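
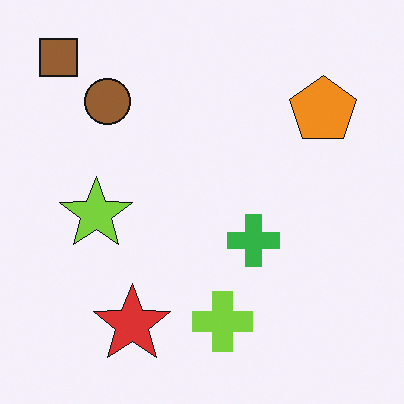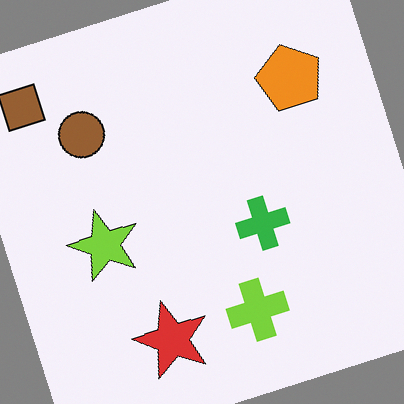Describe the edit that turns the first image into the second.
Rotated counter-clockwise by a clearly visible amount.

Every shape is tilted by the same angle and the image corners show triangular fill wedges — a whole-image rotation by a non-right angle.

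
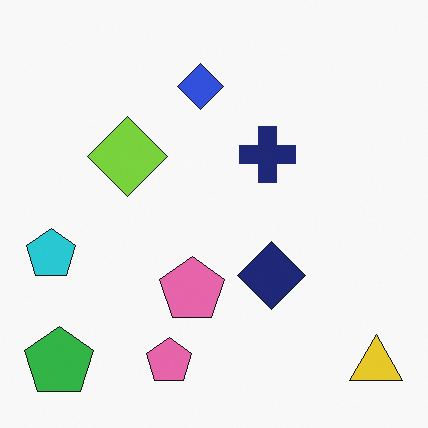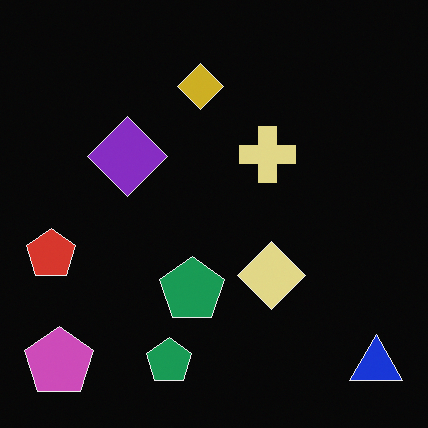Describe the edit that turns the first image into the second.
It was color-inverted (negative).

The light background has become dark and every shape's color is its complement — a photographic negative.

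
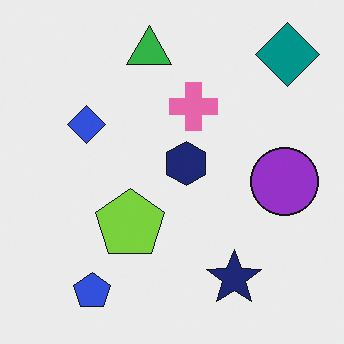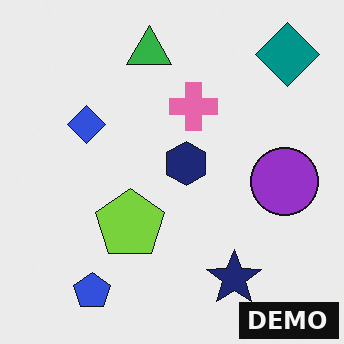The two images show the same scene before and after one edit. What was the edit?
It was watermarked with the text "DEMO" in the lower-right corner.

A dark label reading "DEMO" appears in the lower-right corner.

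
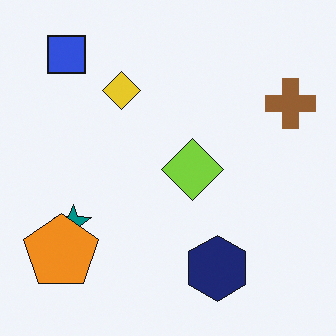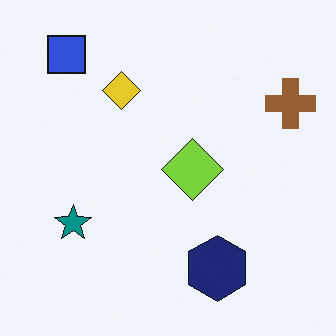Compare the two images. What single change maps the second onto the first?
The first image is the second overlaid with an additional orange pentagon.

An orange pentagon appears in the first image that is absent from the second.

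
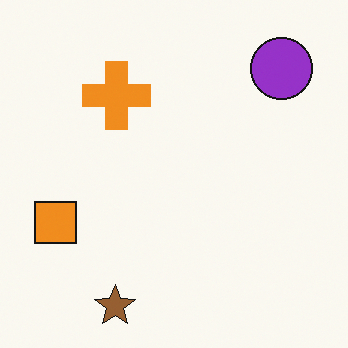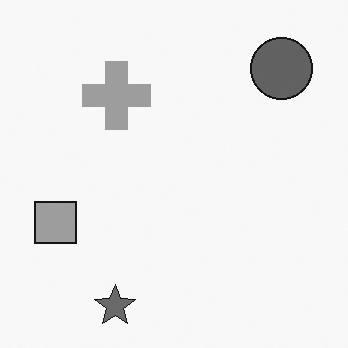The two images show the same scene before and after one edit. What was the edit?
It was converted to grayscale.

All color is removed — every shape is now a shade of grey.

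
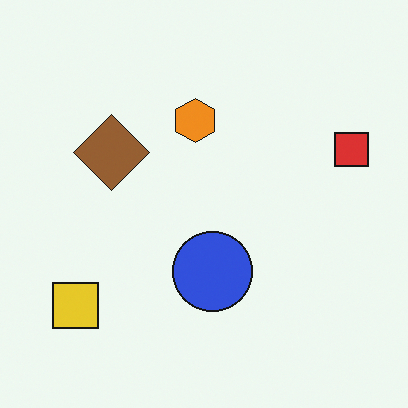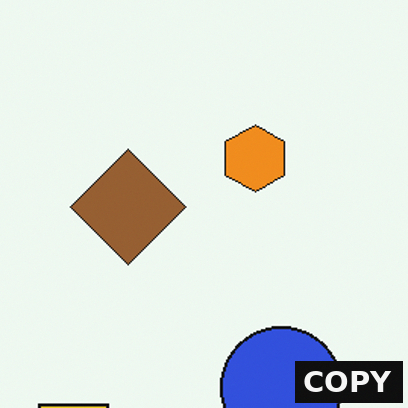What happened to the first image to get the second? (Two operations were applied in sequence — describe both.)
This is the original image cropped to a modestly smaller region and rescaled, then watermarked with the text "COPY" in the lower-right corner.

The visible shapes are larger and the field of view is narrower; shapes near the original edges may be partly or wholly outside the frame — a crop-and-rescale. A dark label reading "COPY" appears in the lower-right corner.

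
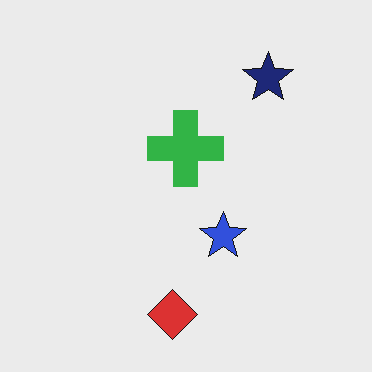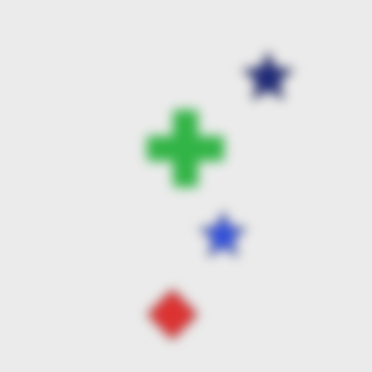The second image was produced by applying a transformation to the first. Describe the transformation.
The image was heavily blurred.

Shape edges and outlines are uniformly softened across the whole image.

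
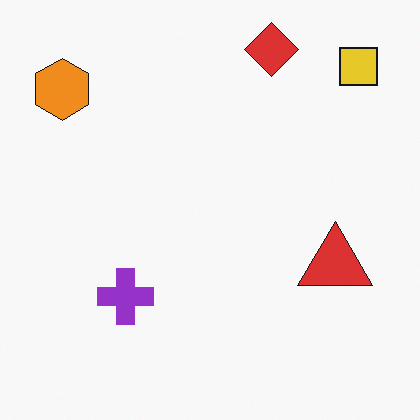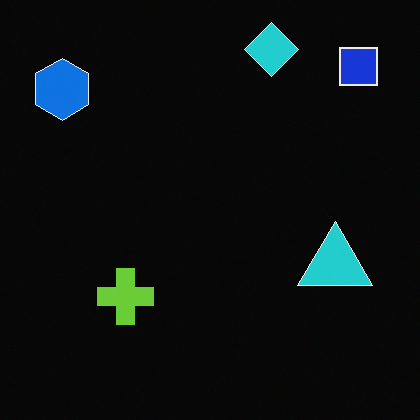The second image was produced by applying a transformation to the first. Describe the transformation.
The image was color-inverted (negative).

The light background has become dark and every shape's color is its complement — a photographic negative.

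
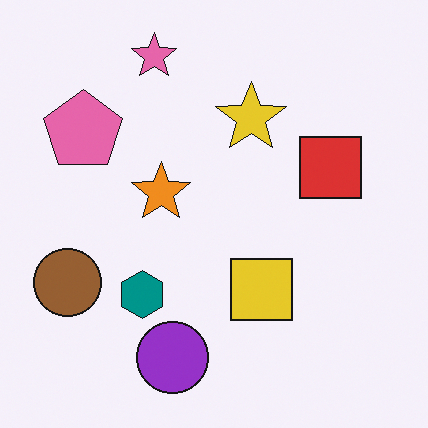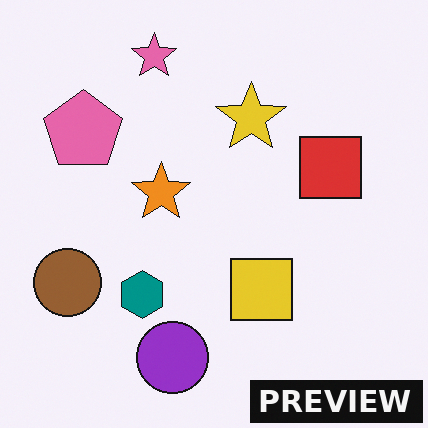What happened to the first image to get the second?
This is the original image watermarked with the text "PREVIEW" in the lower-right corner.

A dark label reading "PREVIEW" appears in the lower-right corner.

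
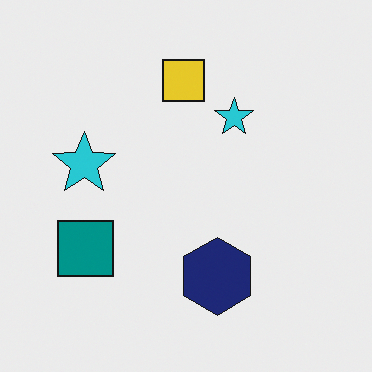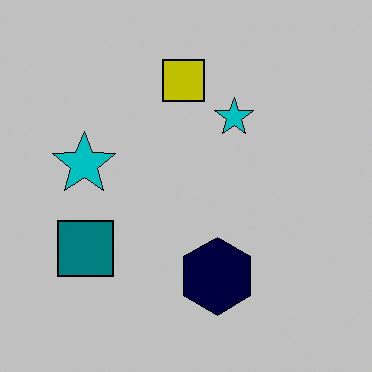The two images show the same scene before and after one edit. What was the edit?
Heavily posterized to just a handful of flat colors.

Each flat color has snapped to a coarser quantized level — most visibly, the near-white background has dropped to a flat grey.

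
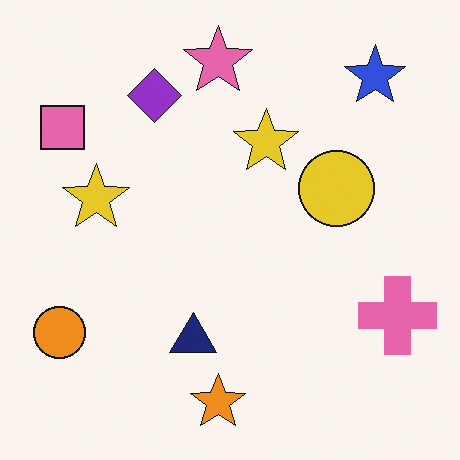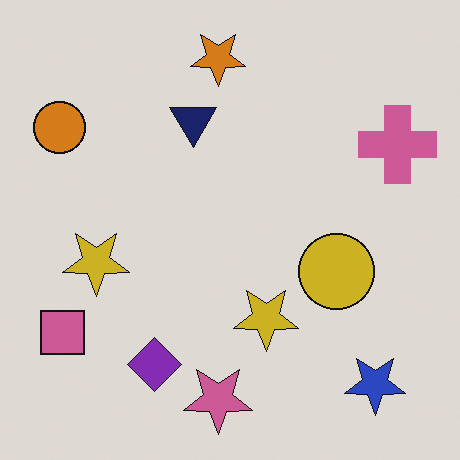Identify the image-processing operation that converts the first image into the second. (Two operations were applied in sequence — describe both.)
This is the original image flipped vertically (top ↔ bottom), then slightly darkened.

The orange star is in the bottom of the first image and the top of the second — shapes on opposite sides of the horizontal midline have swapped in a mirror flip. Every pixel — background and shapes alike — is uniformly darkened.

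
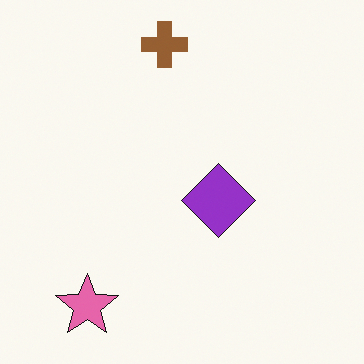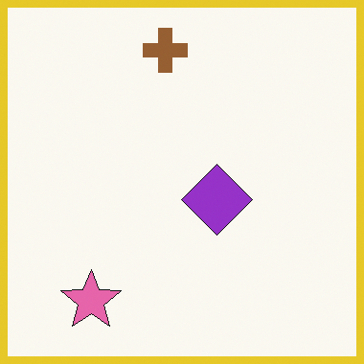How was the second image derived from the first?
The transformation is: framed with a yellow border.

A solid yellow frame runs around the edge of the second image, with the content slightly shrunk inside it.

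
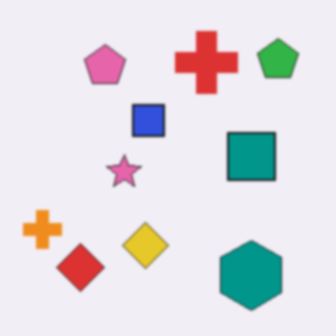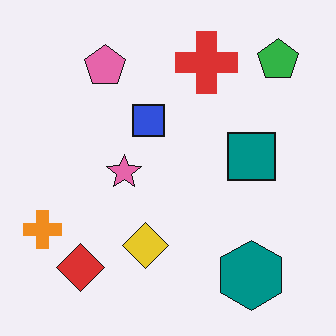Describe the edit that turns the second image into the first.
The image was given a subtle gaussian blur.

Shape edges and outlines are uniformly softened across the whole image.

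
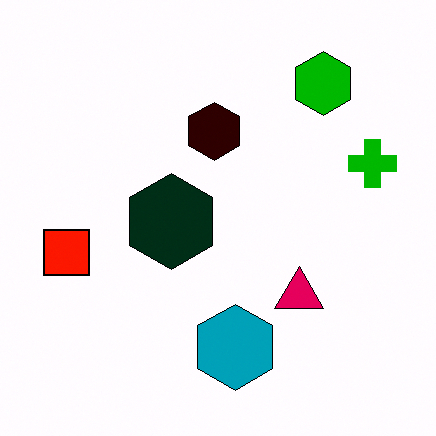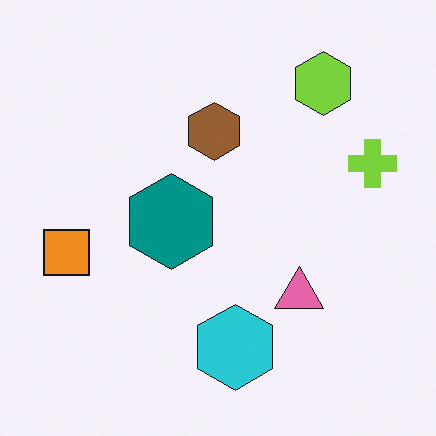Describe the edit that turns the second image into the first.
The image was given much higher contrast.

Tones are pushed away from mid-grey across the whole image — a global contrast change.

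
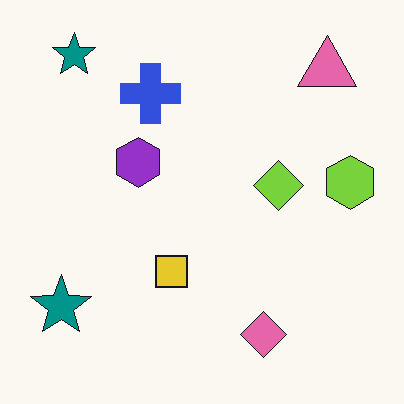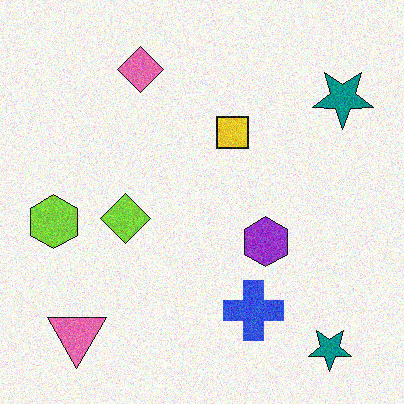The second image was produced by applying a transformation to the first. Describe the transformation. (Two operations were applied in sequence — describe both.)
Degraded with visible gaussian noise, then rotated 180°.

Random speckle covers the whole image, including the flat background. The pink triangle sits in the top-right of the first image and the bottom-left of the second — consistent with a whole-image 180° rotation.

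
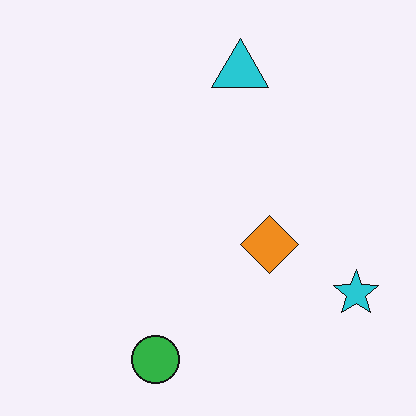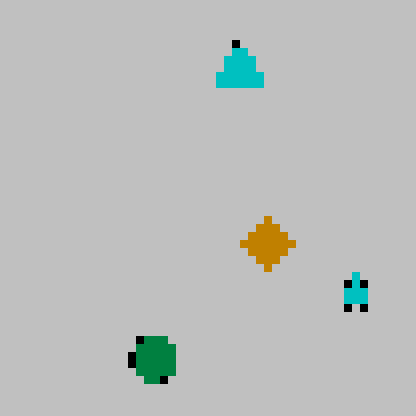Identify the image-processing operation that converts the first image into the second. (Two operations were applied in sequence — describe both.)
The second image is the first moderately pixelated, then aggressively posterized.

Shapes are reduced to large square blocks; fine edges and outlines are lost — a downscale-then-upscale (mosaic) effect. Each flat color has snapped to a coarser quantized level — most visibly, the near-white background has dropped to a flat grey.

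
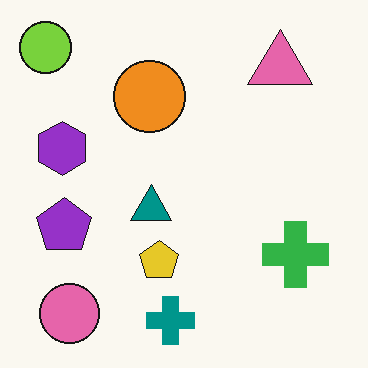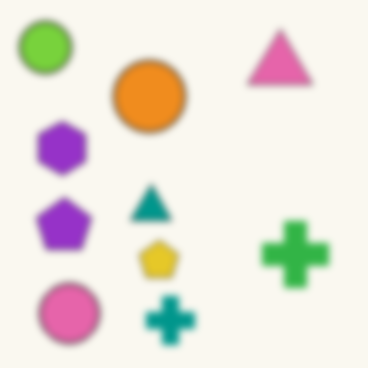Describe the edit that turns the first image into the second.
The second image is the first moderately blurred.

Shape edges and outlines are uniformly softened across the whole image.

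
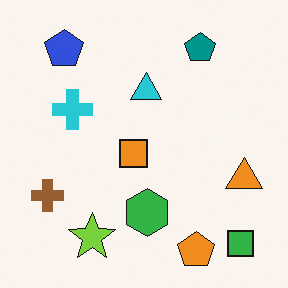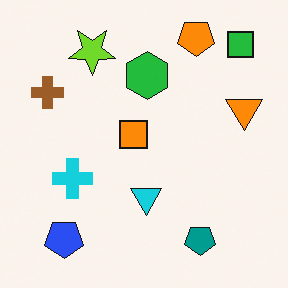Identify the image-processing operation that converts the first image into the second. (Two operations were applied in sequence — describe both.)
Flipped vertically (top ↔ bottom), then slightly oversaturated.

The orange pentagon is in the bottom-right of the first image and the top-right of the second — shapes on opposite sides of the horizontal midline have swapped in a mirror flip. All colors are more vivid — a global saturation change.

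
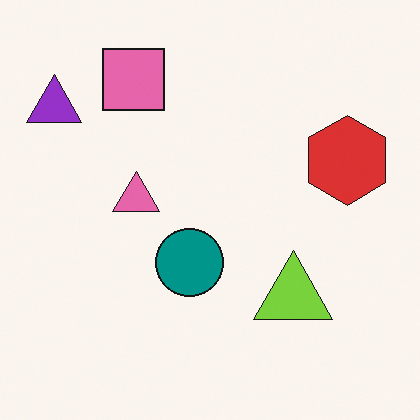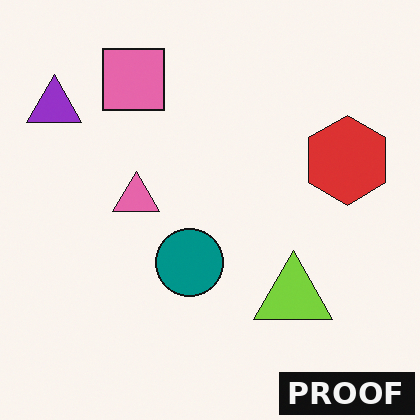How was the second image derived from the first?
The second image is the first watermarked with the text "PROOF" in the lower-right corner.

A dark label reading "PROOF" appears in the lower-right corner.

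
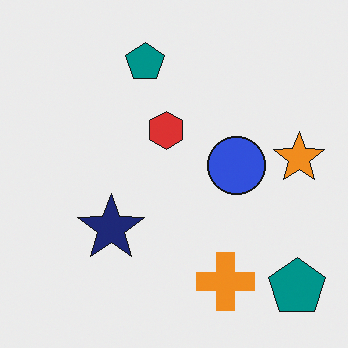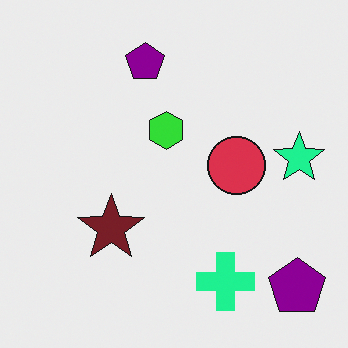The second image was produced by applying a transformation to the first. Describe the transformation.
This is the original image hue-shifted by a moderate amount.

Every shape's color has rotated by the same amount around the hue wheel — a uniform hue shift.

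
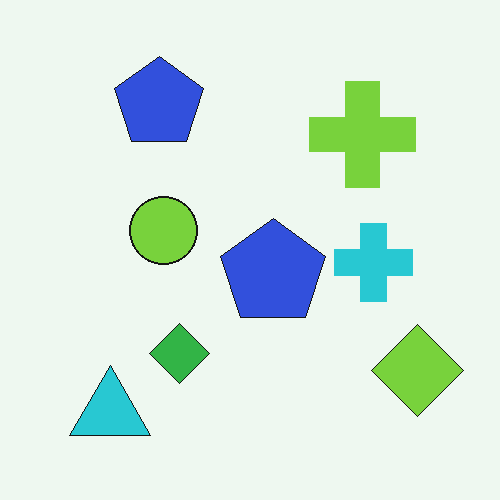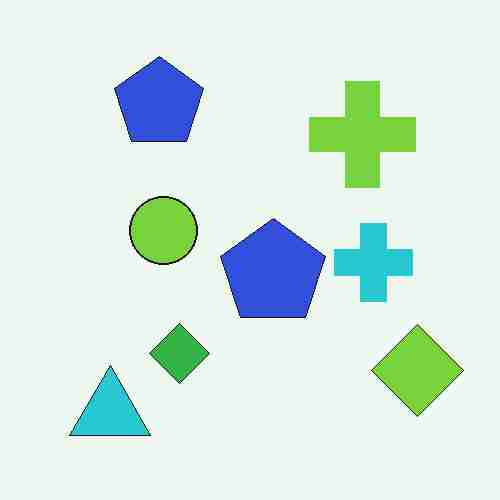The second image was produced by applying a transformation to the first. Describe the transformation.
The second image is the first degraded with heavy JPEG compression.

Blocky 8×8 compression artifacts appear around shape edges and the flat background shows ringing — characteristic JPEG degradation.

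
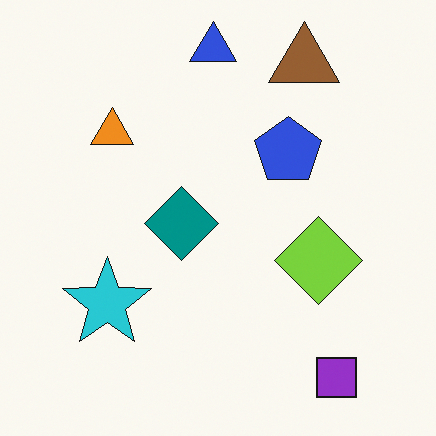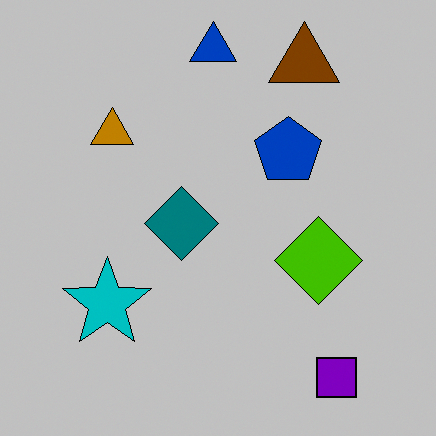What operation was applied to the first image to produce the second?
The image was aggressively posterized.

Each flat color has snapped to a coarser quantized level — most visibly, the near-white background has dropped to a flat grey.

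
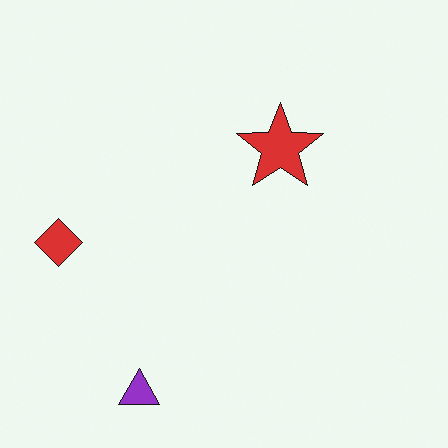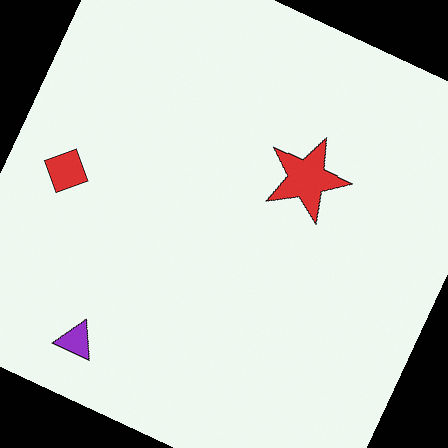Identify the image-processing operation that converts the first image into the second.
Rotated clockwise by a clearly visible amount.

Every shape is tilted by the same angle and the image corners show triangular fill wedges — a whole-image rotation by a non-right angle.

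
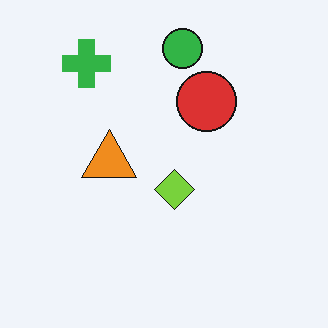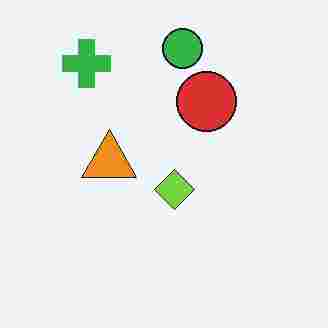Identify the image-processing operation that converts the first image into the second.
The image was heavily JPEG-compressed with obvious blocking artifacts.

Blocky 8×8 compression artifacts appear around shape edges and the flat background shows ringing — characteristic JPEG degradation.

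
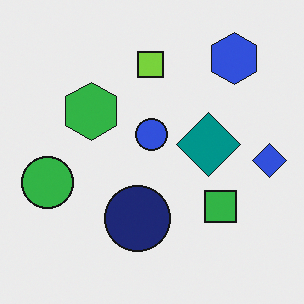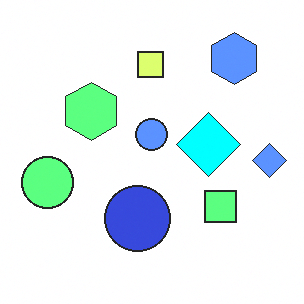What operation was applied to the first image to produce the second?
The second image is the first noticeably brightened.

Every pixel — background and shapes alike — is uniformly brightened.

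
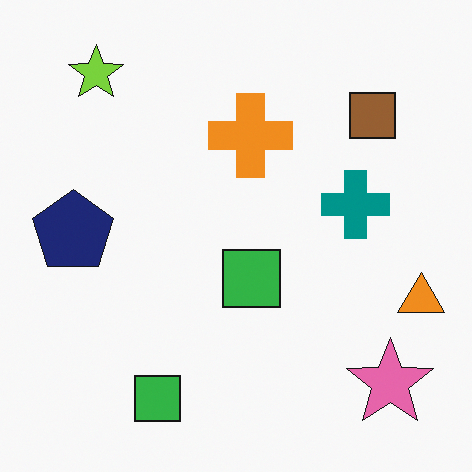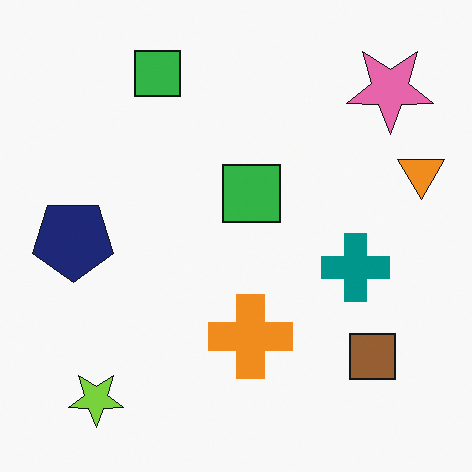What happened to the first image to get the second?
The transformation is: flipped vertically (top ↔ bottom).

The lime star is in the top-left of the first image and the bottom-left of the second — shapes on opposite sides of the horizontal midline have swapped in a mirror flip.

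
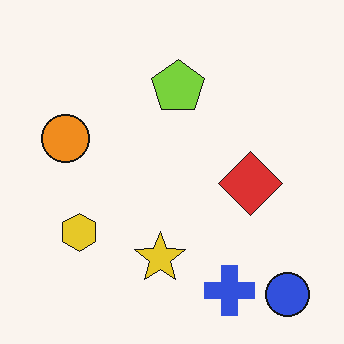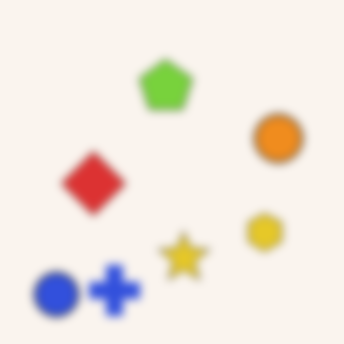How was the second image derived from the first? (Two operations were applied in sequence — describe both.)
The transformation is: moderately blurred, then flipped horizontally (left ↔ right).

Shape edges and outlines are uniformly softened across the whole image. The blue circle is in the bottom-right of the first image and the bottom-left of the second — shapes on opposite sides of the vertical midline have swapped in a mirror flip.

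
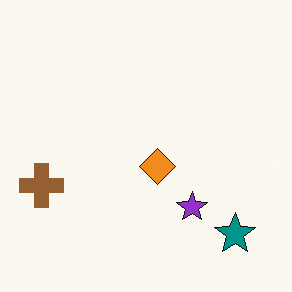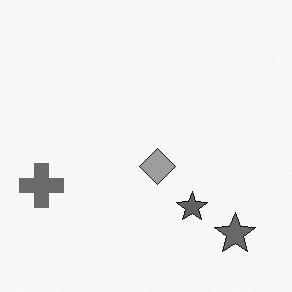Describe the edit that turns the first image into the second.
This is the original image converted to grayscale.

All color is removed — every shape is now a shade of grey.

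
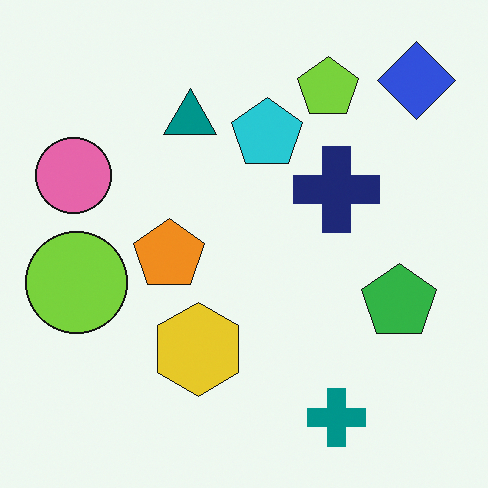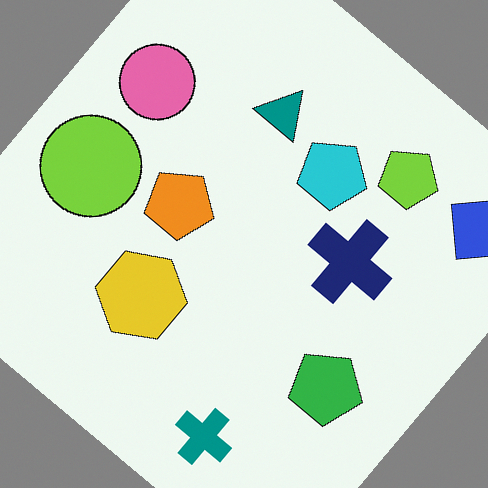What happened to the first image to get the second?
Rotated clockwise by a large amount — several tens of degrees.

Every shape is tilted by the same angle and the image corners show triangular fill wedges — a whole-image rotation by a non-right angle.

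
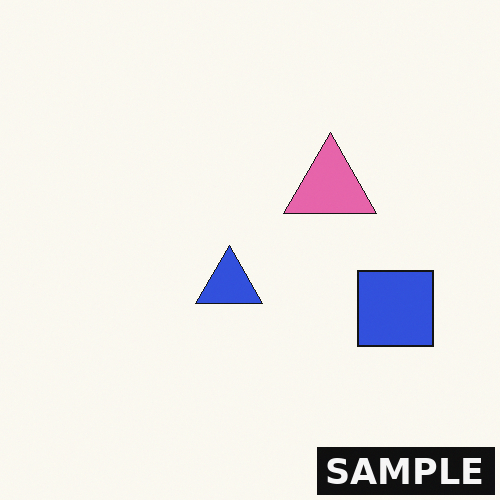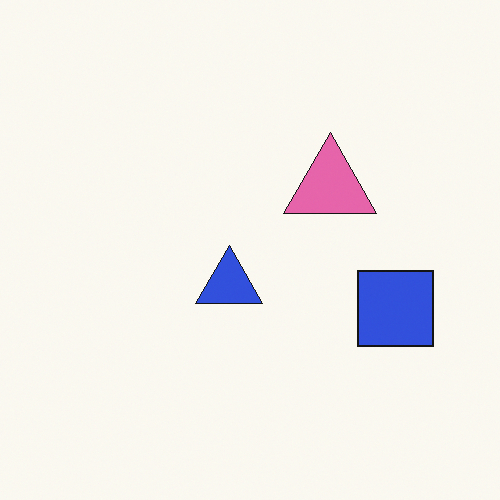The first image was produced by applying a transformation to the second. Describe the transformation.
This is the original image watermarked with the text "SAMPLE" in the lower-right corner.

A dark label reading "SAMPLE" appears in the lower-right corner.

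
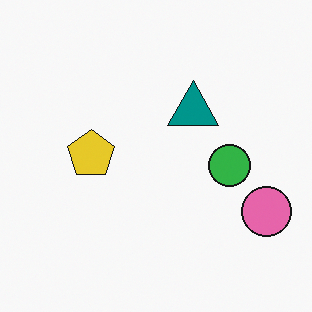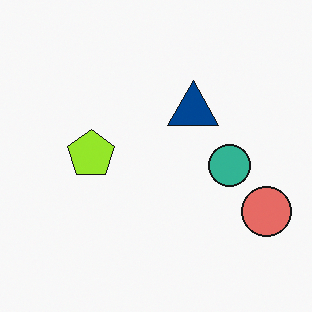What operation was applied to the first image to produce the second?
The second image is the first hue-shifted by a small amount.

Every shape's color has rotated by the same amount around the hue wheel — a uniform hue shift.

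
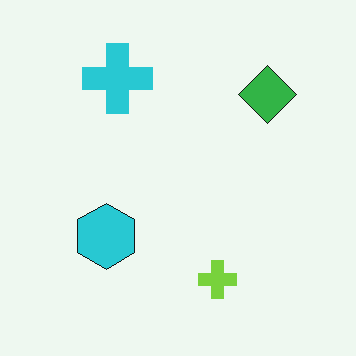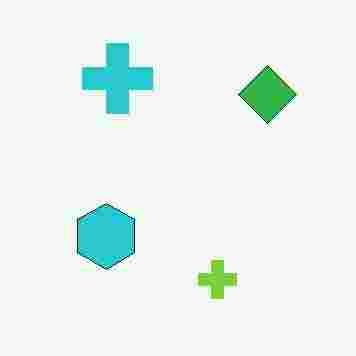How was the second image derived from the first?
This is the original image heavily JPEG-compressed with obvious blocking artifacts.

Blocky 8×8 compression artifacts appear around shape edges and the flat background shows ringing — characteristic JPEG degradation.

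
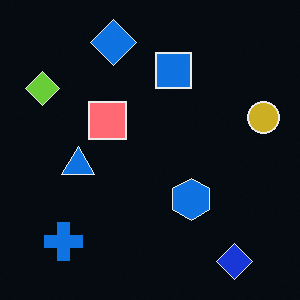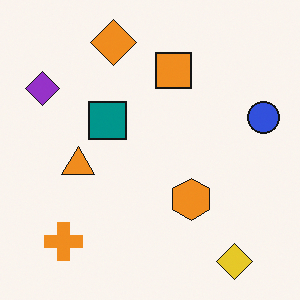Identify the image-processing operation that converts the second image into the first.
The first image is the second color-inverted (negative).

The light background has become dark and every shape's color is its complement — a photographic negative.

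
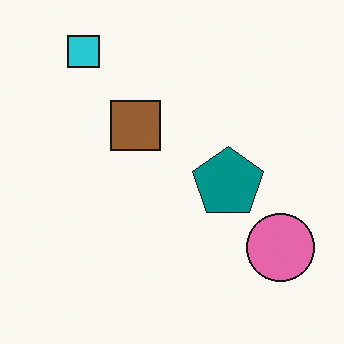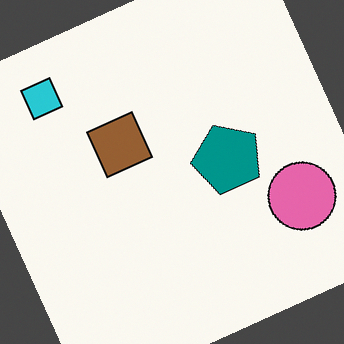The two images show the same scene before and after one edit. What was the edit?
Rotated counter-clockwise by a clearly visible amount.

Every shape is tilted by the same angle and the image corners show triangular fill wedges — a whole-image rotation by a non-right angle.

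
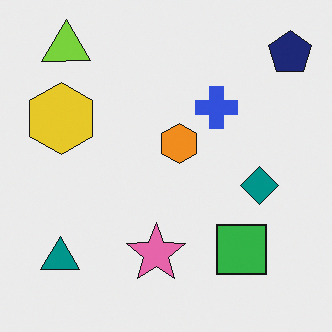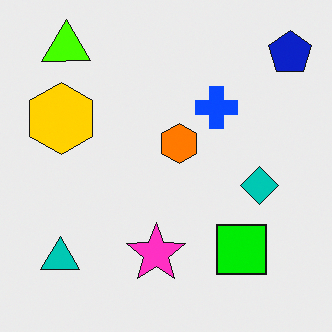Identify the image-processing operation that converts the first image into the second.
The transformation is: heavily oversaturated.

All colors are more vivid — a global saturation change.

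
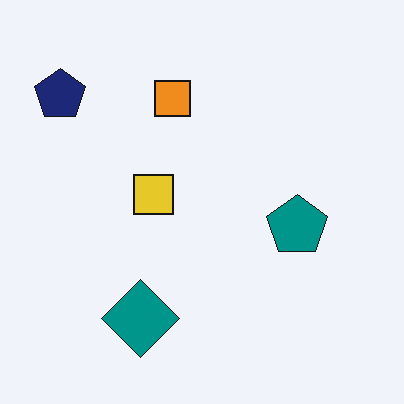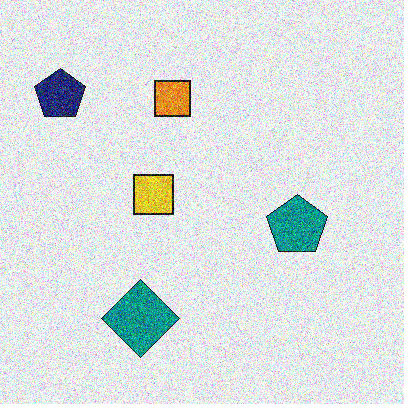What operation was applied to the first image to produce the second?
Degraded with strong gaussian noise.

Random speckle covers the whole image, including the flat background.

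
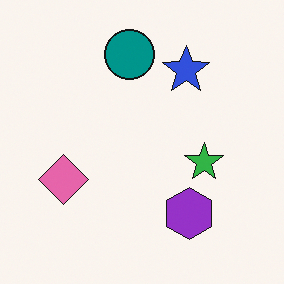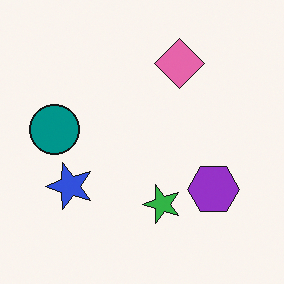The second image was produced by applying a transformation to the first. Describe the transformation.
The second image is the first transposed (reflected across the top-left ↔ bottom-right diagonal).

Shapes have swapped their row and column positions — what was in the top-right is now in the bottom-left — a diagonal reflection.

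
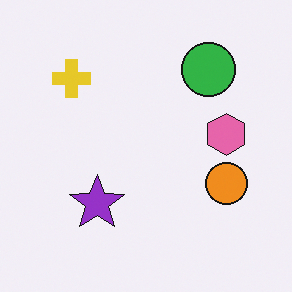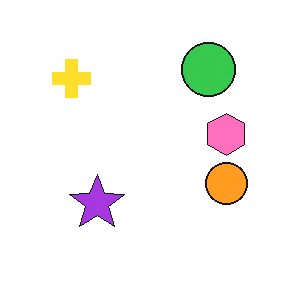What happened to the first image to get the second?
The second image is the first slightly brightened.

Every pixel — background and shapes alike — is uniformly brightened.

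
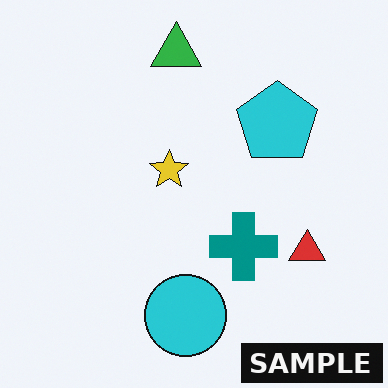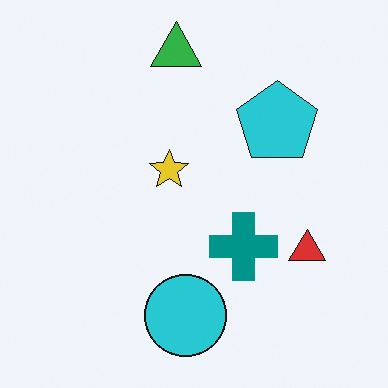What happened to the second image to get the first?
Watermarked with the text "SAMPLE" in the lower-right corner.

A dark label reading "SAMPLE" appears in the lower-right corner.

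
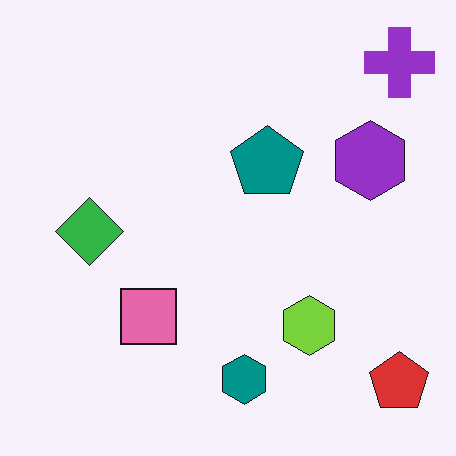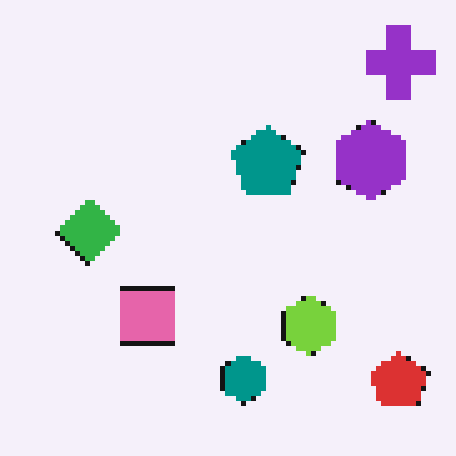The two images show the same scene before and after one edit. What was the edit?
This is the original image lightly pixelated (a mild mosaic effect).

Shapes are reduced to large square blocks; fine edges and outlines are lost — a downscale-then-upscale (mosaic) effect.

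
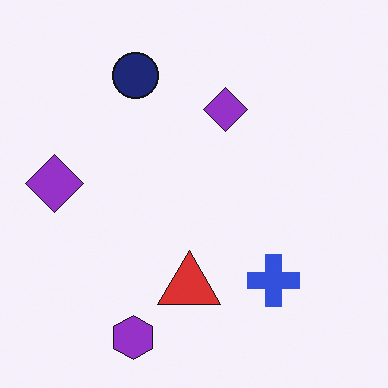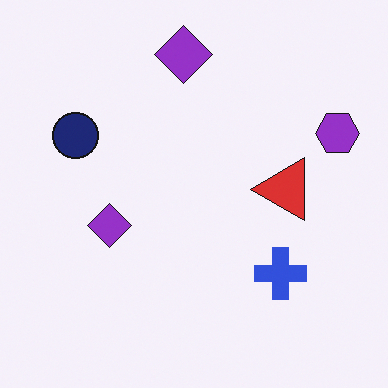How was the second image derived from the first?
The second image is the first transposed (reflected across the top-left ↔ bottom-right diagonal).

Shapes have swapped their row and column positions — what was in the top-right is now in the bottom-left — a diagonal reflection.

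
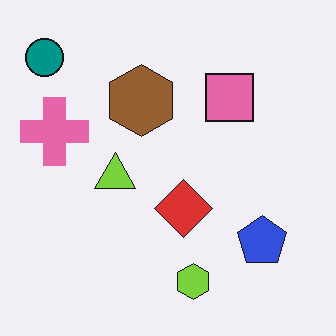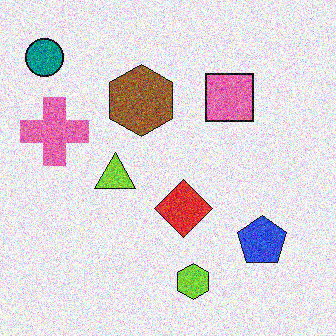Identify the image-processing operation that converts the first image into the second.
The second image is the first degraded with strong gaussian noise.

Random speckle covers the whole image, including the flat background.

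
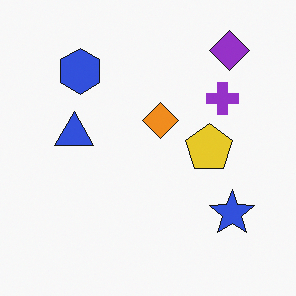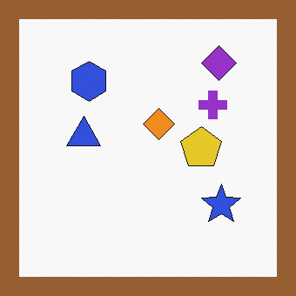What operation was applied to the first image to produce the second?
The transformation is: framed with a brown border.

A solid brown frame runs around the edge of the second image, with the content slightly shrunk inside it.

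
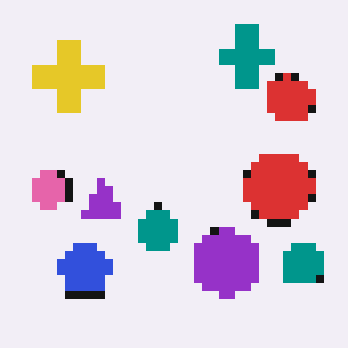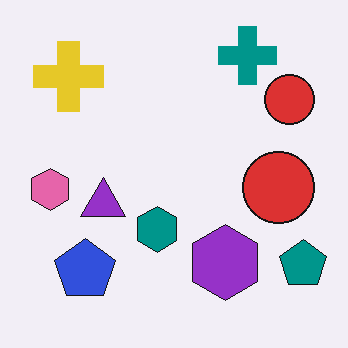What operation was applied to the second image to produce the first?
Moderately pixelated.

Shapes are reduced to large square blocks; fine edges and outlines are lost — a downscale-then-upscale (mosaic) effect.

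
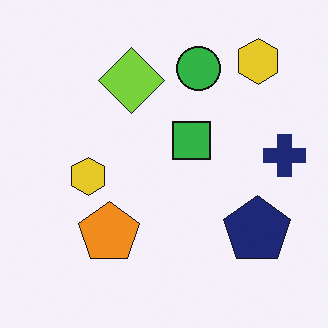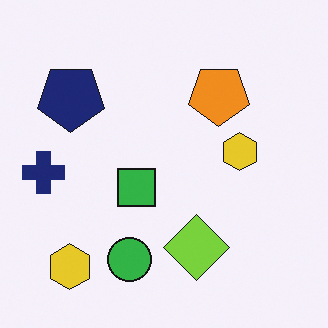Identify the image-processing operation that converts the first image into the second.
This is the original image rotated 180°.

The navy cross sits in the right of the first image and the left of the second — consistent with a whole-image 180° rotation.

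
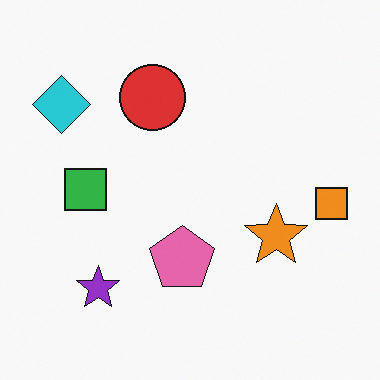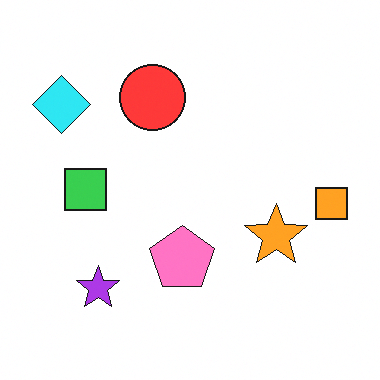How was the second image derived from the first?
The image was slightly brightened.

Every pixel — background and shapes alike — is uniformly brightened.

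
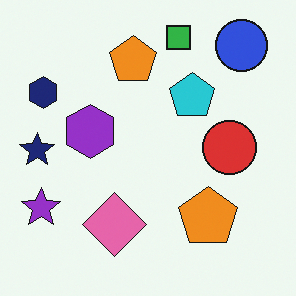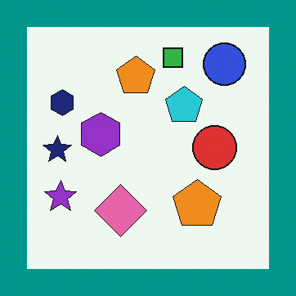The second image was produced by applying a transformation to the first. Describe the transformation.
The image was framed with a teal border.

A solid teal frame runs around the edge of the second image, with the content slightly shrunk inside it.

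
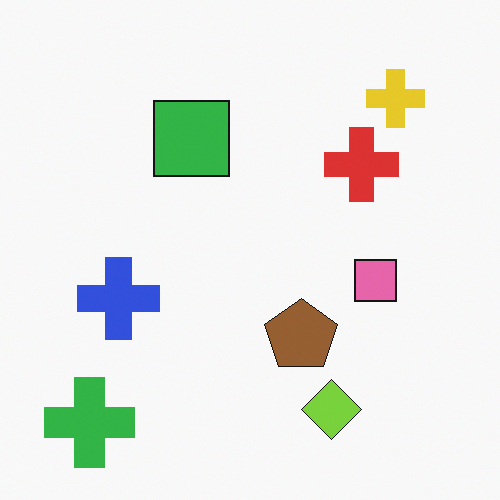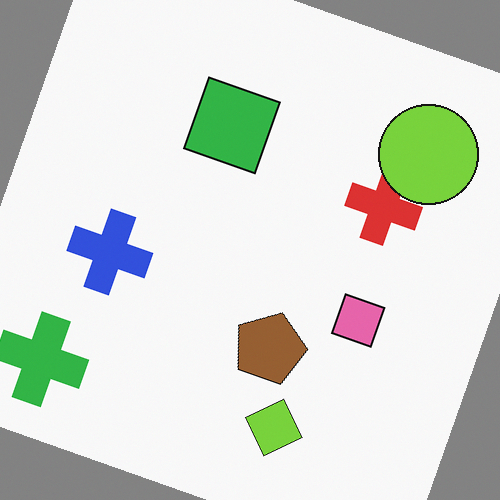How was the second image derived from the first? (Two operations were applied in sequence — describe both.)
This is the original image rotated clockwise by a moderate amount, then overlaid with an additional lime circle.

Every shape is tilted by the same angle and the image corners show triangular fill wedges — a whole-image rotation by a non-right angle. A lime circle appears in the second image that is absent from the first.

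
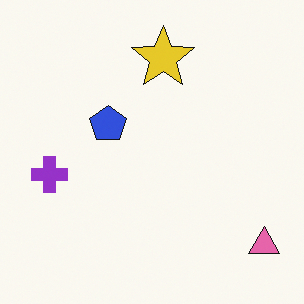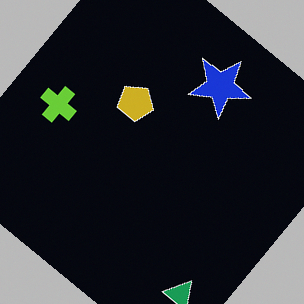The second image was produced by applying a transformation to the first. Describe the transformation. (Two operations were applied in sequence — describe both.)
Rotated clockwise by a large amount — several tens of degrees, then color-inverted (negative).

Every shape is tilted by the same angle and the image corners show triangular fill wedges — a whole-image rotation by a non-right angle. The light background has become dark and every shape's color is its complement — a photographic negative.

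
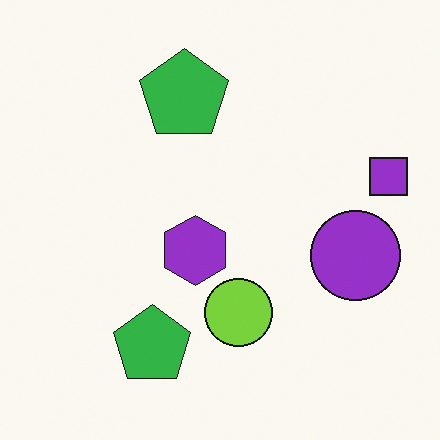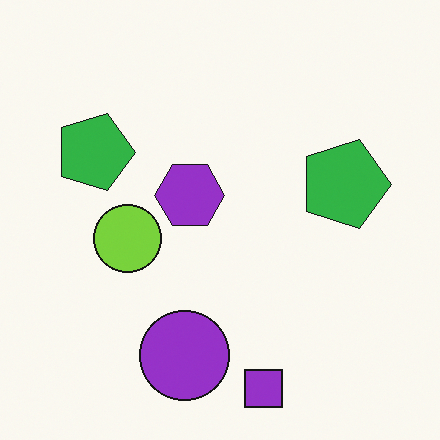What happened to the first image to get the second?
The transformation is: rotated 90° clockwise.

The purple square sits in the right of the first image and the bottom of the second — consistent with a whole-image 90° clockwise rotation.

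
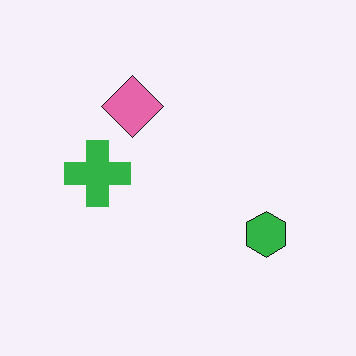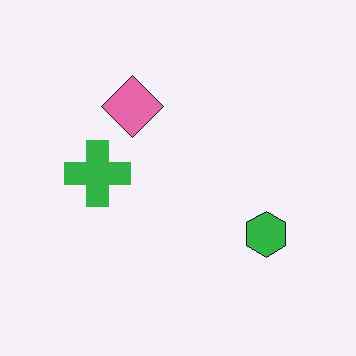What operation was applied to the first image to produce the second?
It was JPEG-compressed with visible artifacts.

Blocky 8×8 compression artifacts appear around shape edges and the flat background shows ringing — characteristic JPEG degradation.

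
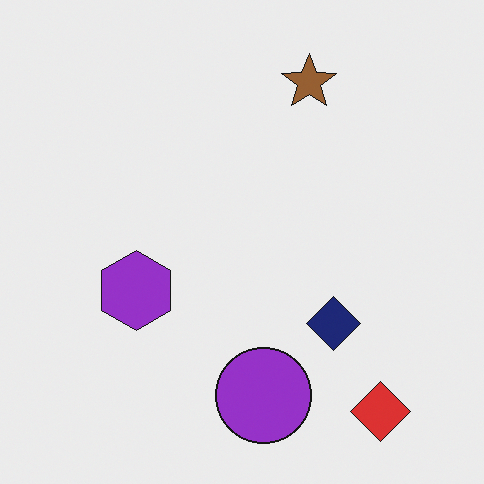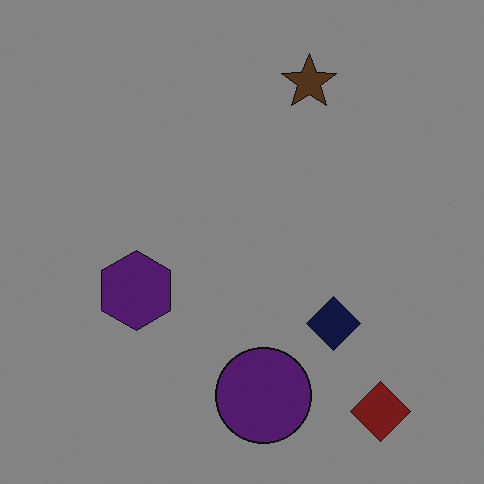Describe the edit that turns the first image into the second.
The transformation is: noticeably darkened.

Every pixel — background and shapes alike — is uniformly darkened.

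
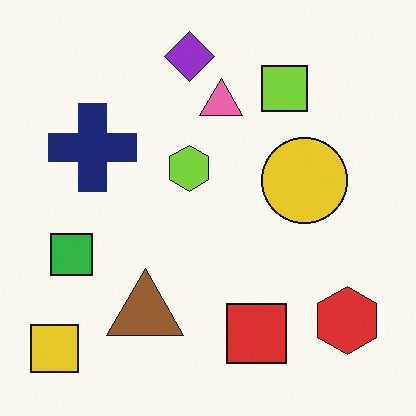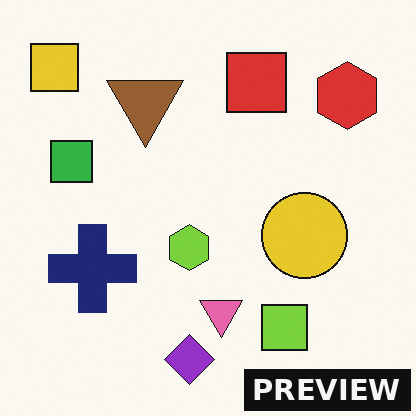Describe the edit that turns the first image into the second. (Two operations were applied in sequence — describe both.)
The image was flipped vertically (top ↔ bottom), then watermarked with the text "PREVIEW" in the lower-right corner.

The purple diamond is in the top of the first image and the bottom of the second — shapes on opposite sides of the horizontal midline have swapped in a mirror flip. A dark label reading "PREVIEW" appears in the lower-right corner.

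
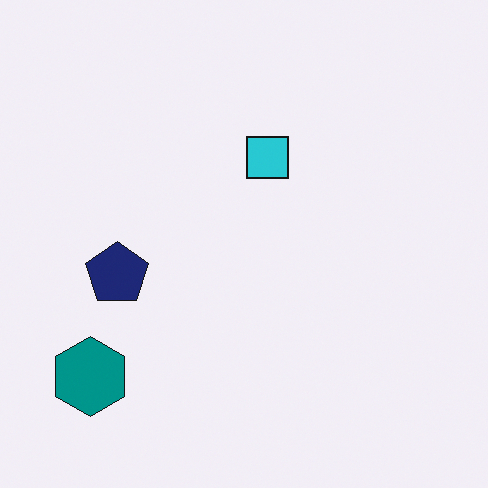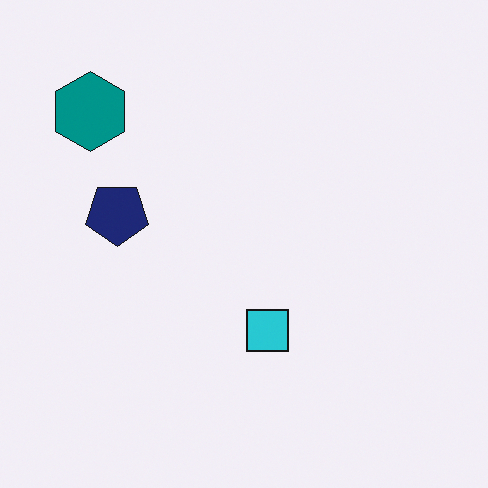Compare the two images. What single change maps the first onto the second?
The image was flipped vertically (top ↔ bottom).

The teal hexagon is in the bottom-left of the first image and the top-left of the second — shapes on opposite sides of the horizontal midline have swapped in a mirror flip.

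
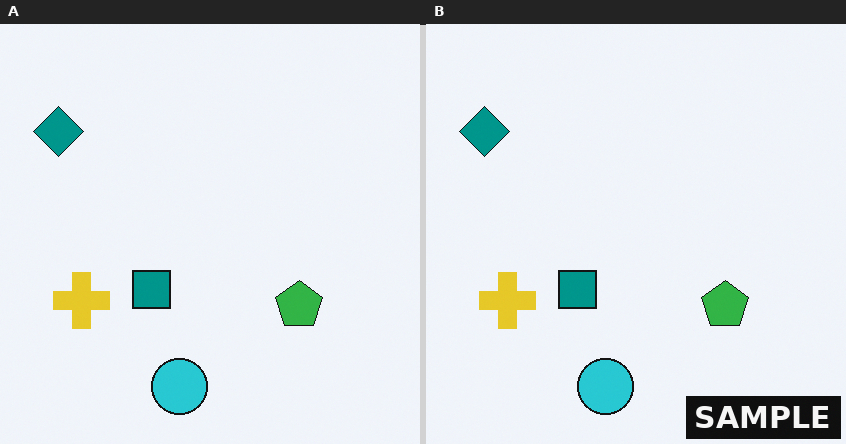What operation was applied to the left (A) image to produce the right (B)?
This is the original image watermarked with the text "SAMPLE" in the lower-right corner.

A dark label reading "SAMPLE" appears in the lower-right corner.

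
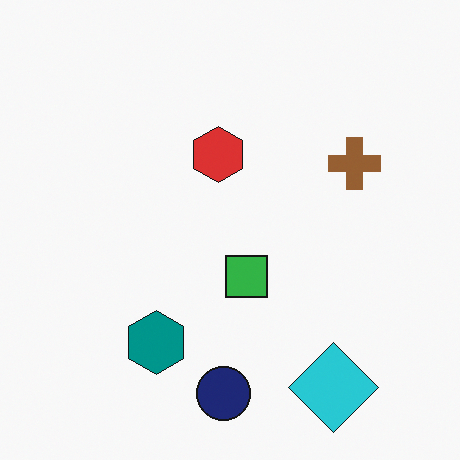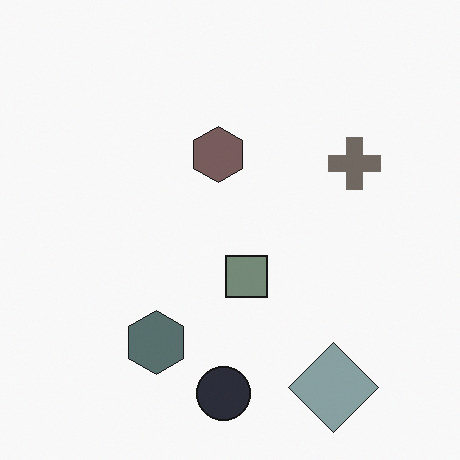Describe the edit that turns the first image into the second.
The transformation is: heavily desaturated.

All colors are more muted and greyish — a global saturation change.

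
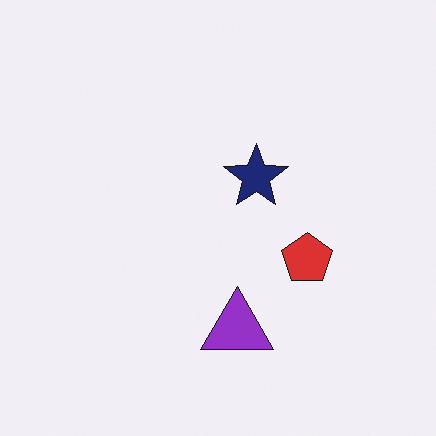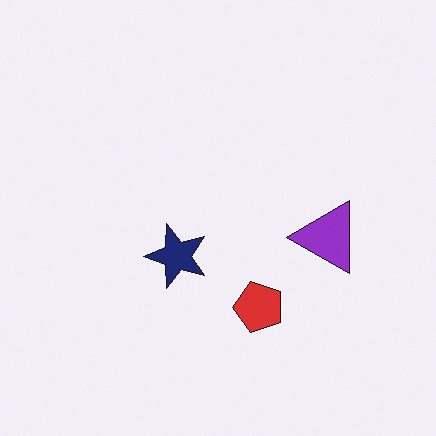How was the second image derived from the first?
The second image is the first transposed (reflected across the top-left ↔ bottom-right diagonal).

Shapes have swapped their row and column positions — what was in the top-right is now in the bottom-left — a diagonal reflection.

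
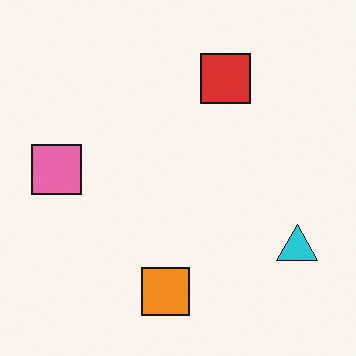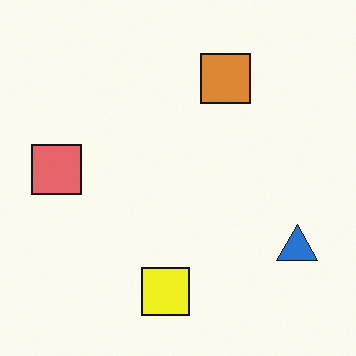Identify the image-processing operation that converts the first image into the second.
The second image is the first hue-shifted by a small amount.

Every shape's color has rotated by the same amount around the hue wheel — a uniform hue shift.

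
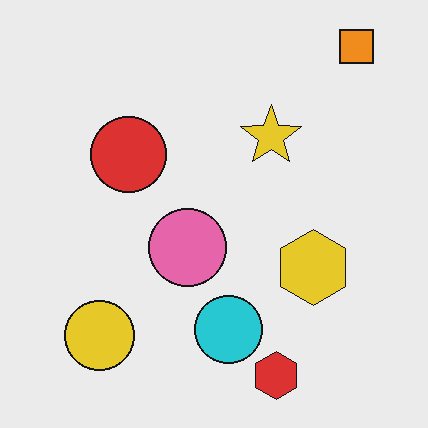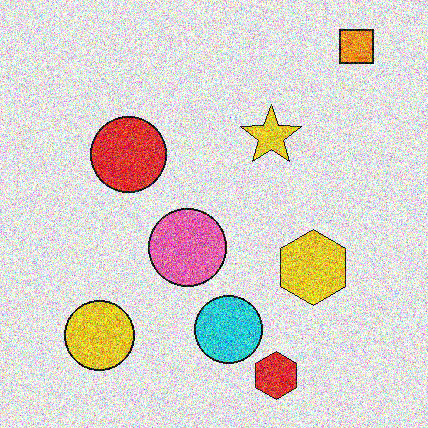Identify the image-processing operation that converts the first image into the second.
This is the original image degraded with heavy additive noise.

Random speckle covers the whole image, including the flat background.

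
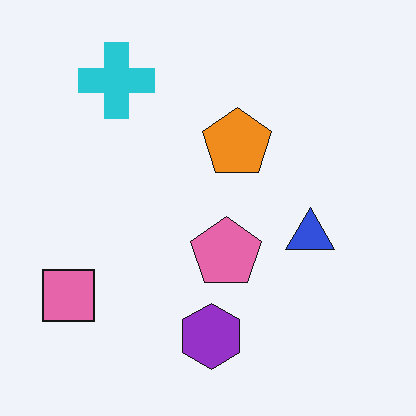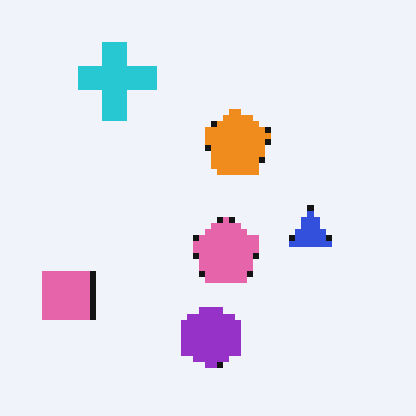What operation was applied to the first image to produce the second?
The transformation is: moderately pixelated.

Shapes are reduced to large square blocks; fine edges and outlines are lost — a downscale-then-upscale (mosaic) effect.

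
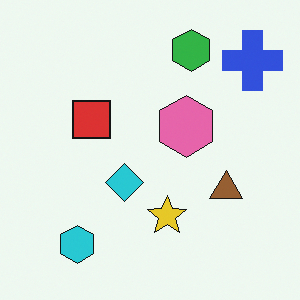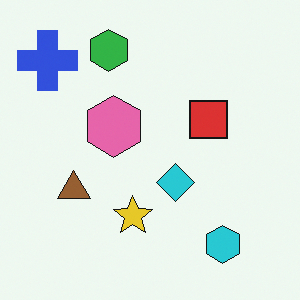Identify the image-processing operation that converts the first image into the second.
This is the original image flipped horizontally (left ↔ right).

The blue cross is in the top-right of the first image and the top-left of the second — shapes on opposite sides of the vertical midline have swapped in a mirror flip.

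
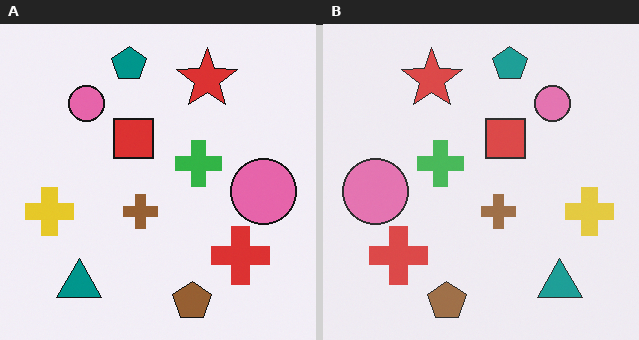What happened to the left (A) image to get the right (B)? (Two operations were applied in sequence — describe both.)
Flipped horizontally (left ↔ right), then given slightly reduced contrast.

The yellow cross is in the left of the left (A) image and the right of the right (B) — shapes on opposite sides of the vertical midline have swapped in a mirror flip. Tones are pushed toward mid-grey across the whole image — a global contrast change.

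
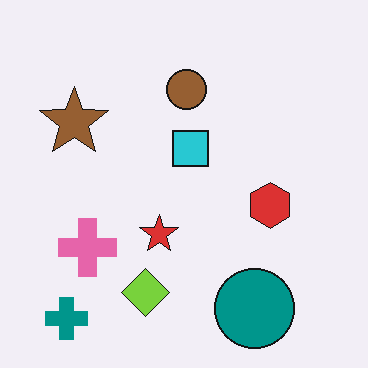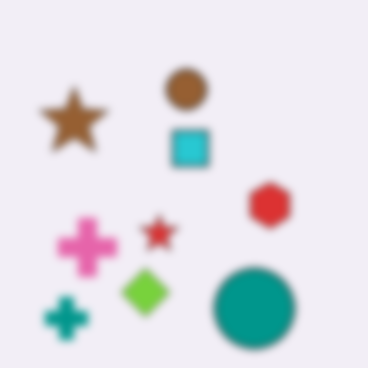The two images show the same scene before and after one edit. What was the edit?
The transformation is: noticeably gaussian-blurred.

Shape edges and outlines are uniformly softened across the whole image.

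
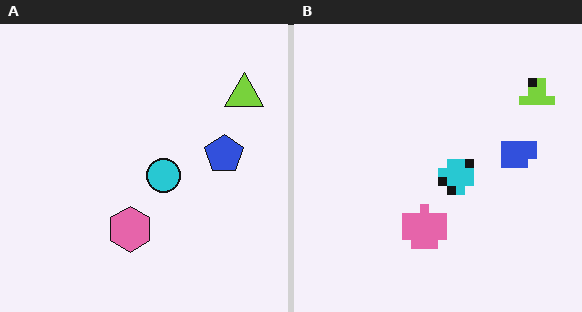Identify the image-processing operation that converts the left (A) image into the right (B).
The transformation is: heavily pixelated into large blocks.

Shapes are reduced to large square blocks; fine edges and outlines are lost — a downscale-then-upscale (mosaic) effect.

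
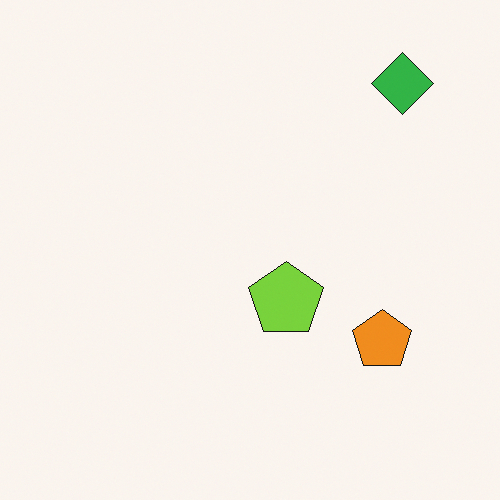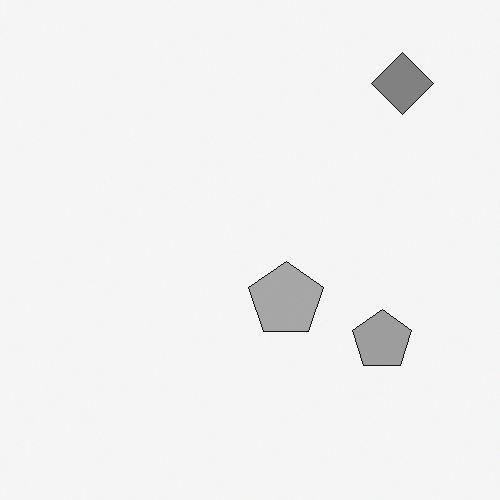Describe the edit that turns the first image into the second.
This is the original image converted to grayscale.

All color is removed — every shape is now a shade of grey.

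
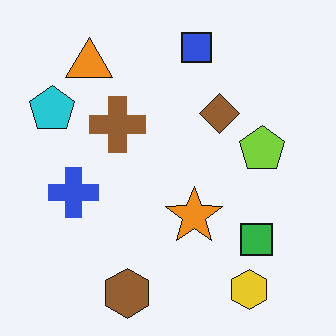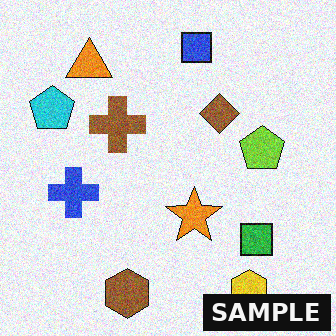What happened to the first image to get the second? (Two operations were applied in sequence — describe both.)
The image was degraded with visible gaussian noise, then watermarked with the text "SAMPLE" in the lower-right corner.

Random speckle covers the whole image, including the flat background. A dark label reading "SAMPLE" appears in the lower-right corner.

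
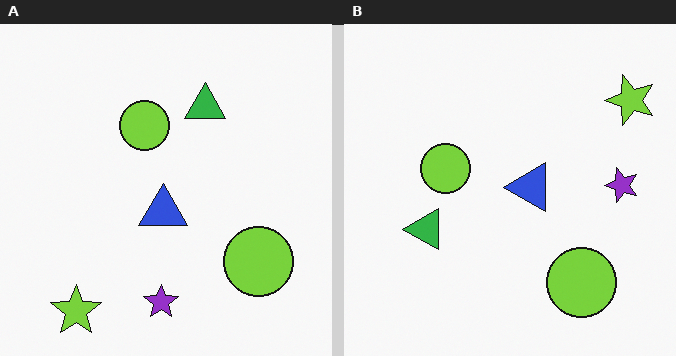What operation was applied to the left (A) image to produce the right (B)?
The transformation is: transposed (reflected across the top-left ↔ bottom-right diagonal).

Shapes have swapped their row and column positions — what was in the top-right is now in the bottom-left — a diagonal reflection.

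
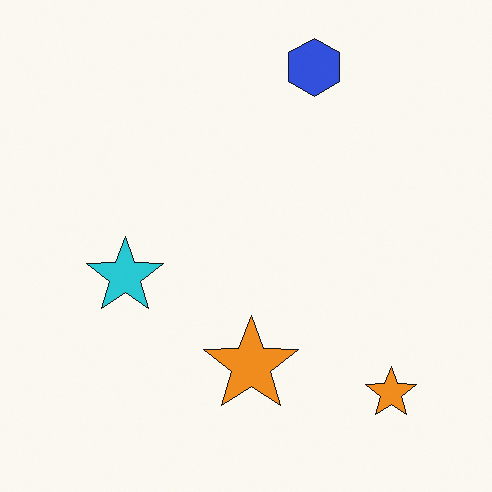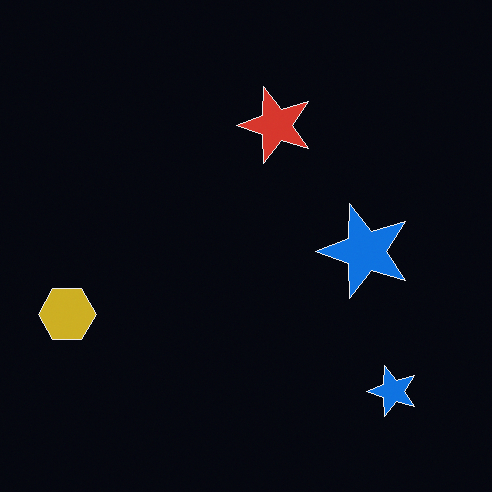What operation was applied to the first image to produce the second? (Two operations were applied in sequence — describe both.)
The second image is the first color-inverted (negative), then transposed (reflected across the top-left ↔ bottom-right diagonal).

The light background has become dark and every shape's color is its complement — a photographic negative. Shapes have swapped their row and column positions — what was in the top-right is now in the bottom-left — a diagonal reflection.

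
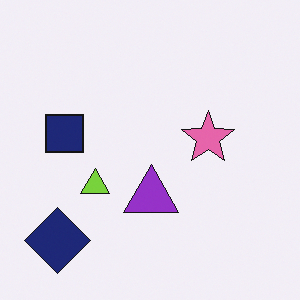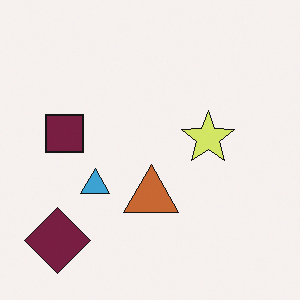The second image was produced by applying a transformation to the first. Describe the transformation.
The transformation is: hue-shifted by a moderate amount.

Every shape's color has rotated by the same amount around the hue wheel — a uniform hue shift.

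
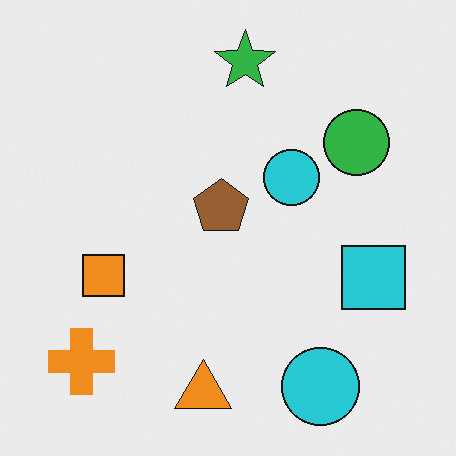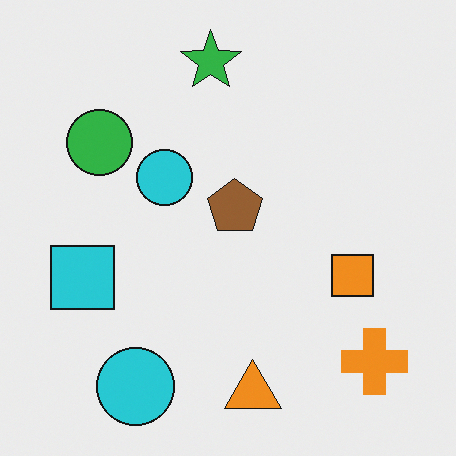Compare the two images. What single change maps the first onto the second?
It was flipped horizontally (left ↔ right).

The orange cross is in the bottom-left of the first image and the bottom-right of the second — shapes on opposite sides of the vertical midline have swapped in a mirror flip.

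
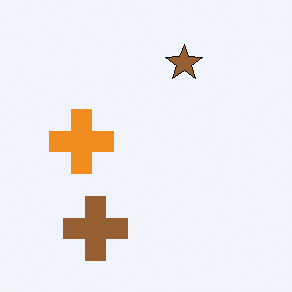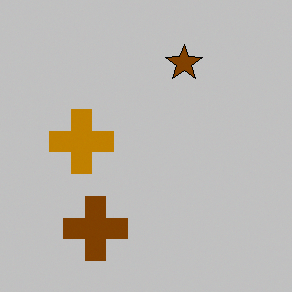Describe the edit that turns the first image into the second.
This is the original image aggressively posterized.

Each flat color has snapped to a coarser quantized level — most visibly, the near-white background has dropped to a flat grey.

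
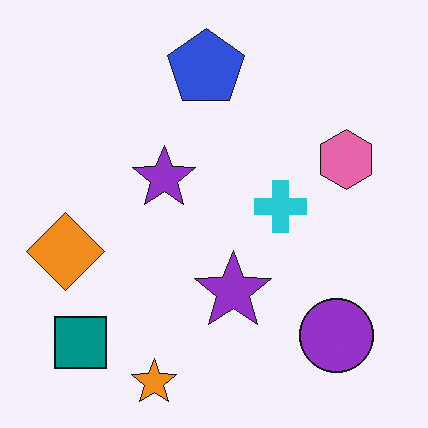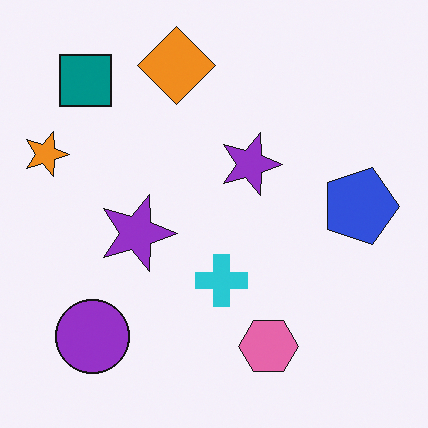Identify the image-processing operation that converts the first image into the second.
The second image is the first rotated 90° clockwise.

The teal square sits in the bottom-left of the first image and the top-left of the second — consistent with a whole-image 90° clockwise rotation.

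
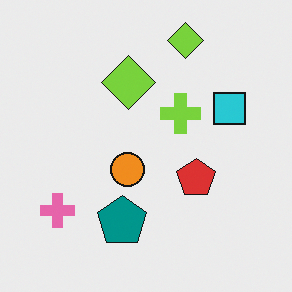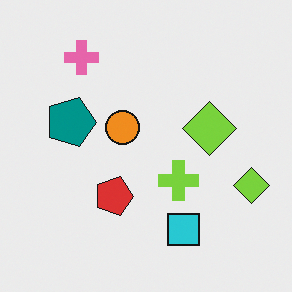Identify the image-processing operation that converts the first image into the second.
This is the original image rotated 90° clockwise.

The pink cross sits in the bottom-left of the first image and the top-left of the second — consistent with a whole-image 90° clockwise rotation.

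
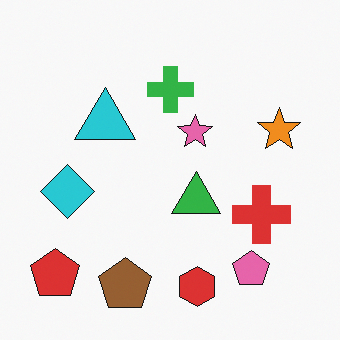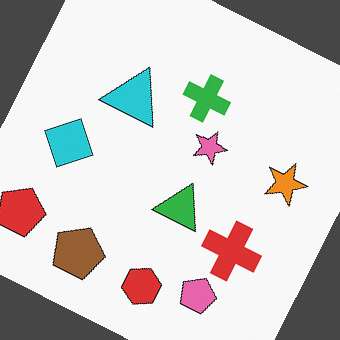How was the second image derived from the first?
It was rotated clockwise by a moderate amount.

Every shape is tilted by the same angle and the image corners show triangular fill wedges — a whole-image rotation by a non-right angle.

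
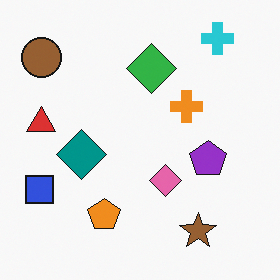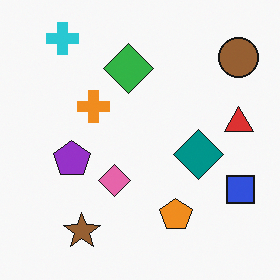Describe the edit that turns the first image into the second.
The transformation is: flipped horizontally (left ↔ right).

The blue square is in the bottom-left of the first image and the bottom-right of the second — shapes on opposite sides of the vertical midline have swapped in a mirror flip.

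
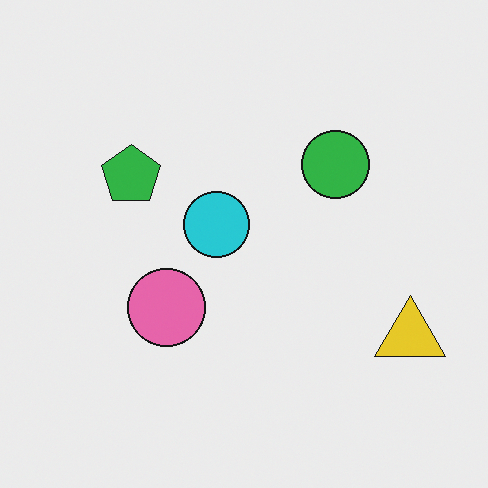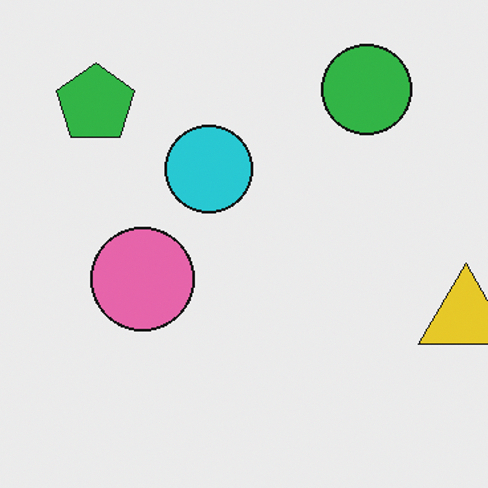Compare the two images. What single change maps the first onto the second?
This is the original image cropped to a modestly smaller region and rescaled.

The visible shapes are larger and the field of view is narrower; shapes near the original edges may be partly or wholly outside the frame — a crop-and-rescale.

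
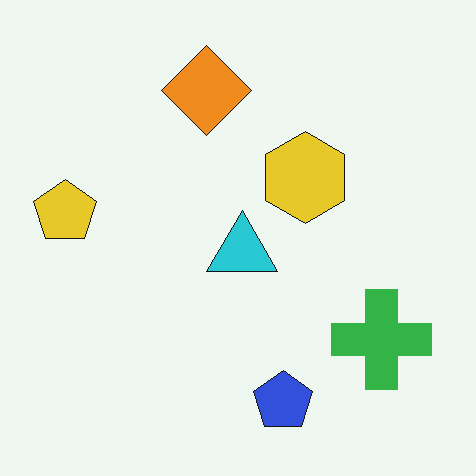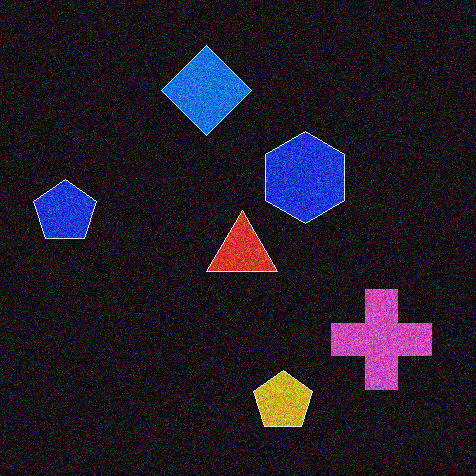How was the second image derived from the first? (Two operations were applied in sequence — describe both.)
The transformation is: color-inverted (negative), then degraded with heavy additive noise.

The light background has become dark and every shape's color is its complement — a photographic negative. Random speckle covers the whole image, including the flat background.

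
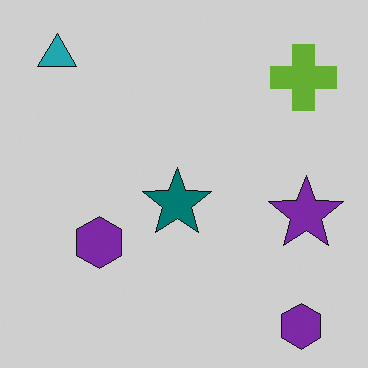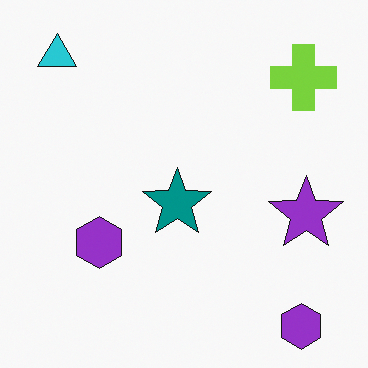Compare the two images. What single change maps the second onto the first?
This is the original image darkened a little.

Every pixel — background and shapes alike — is uniformly darkened.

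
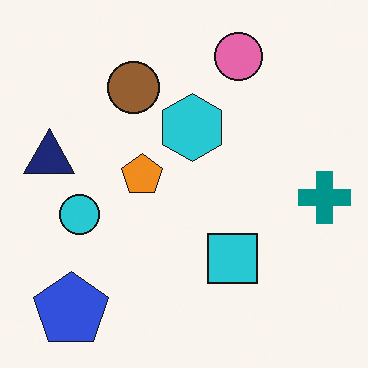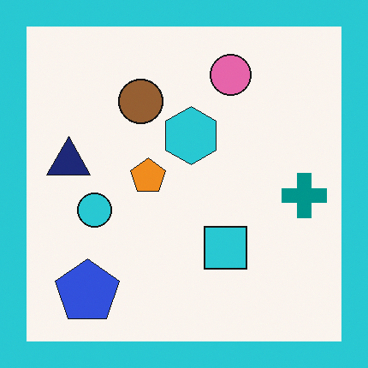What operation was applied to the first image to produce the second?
The image was framed with a cyan border.

A solid cyan frame runs around the edge of the second image, with the content slightly shrunk inside it.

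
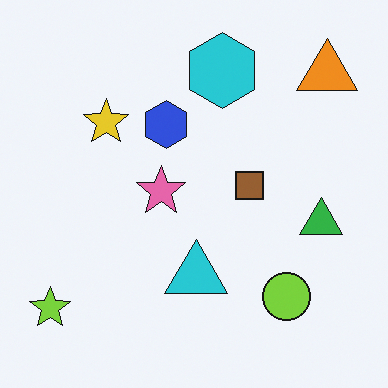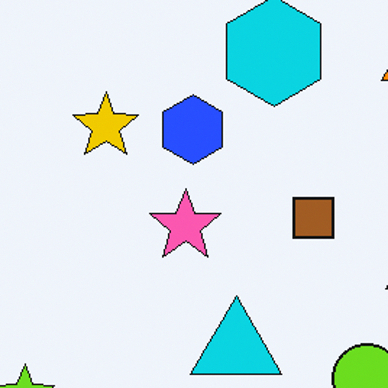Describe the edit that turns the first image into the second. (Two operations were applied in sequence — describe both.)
The transformation is: cropped to a modestly smaller region and rescaled, then slightly oversaturated.

The visible shapes are larger and the field of view is narrower; shapes near the original edges may be partly or wholly outside the frame — a crop-and-rescale. All colors are more vivid — a global saturation change.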